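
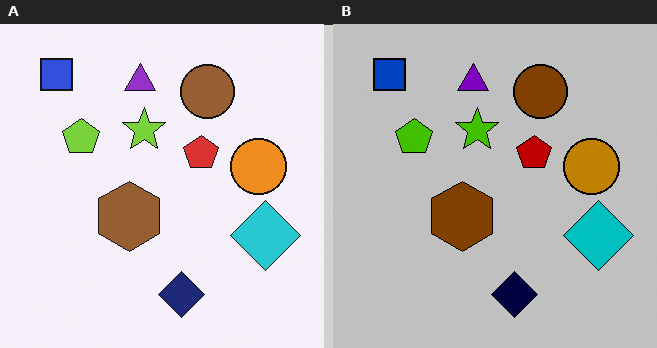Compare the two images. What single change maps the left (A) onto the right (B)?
It was heavily posterized to just a handful of flat colors.

Each flat color has snapped to a coarser quantized level — most visibly, the near-white background has dropped to a flat grey.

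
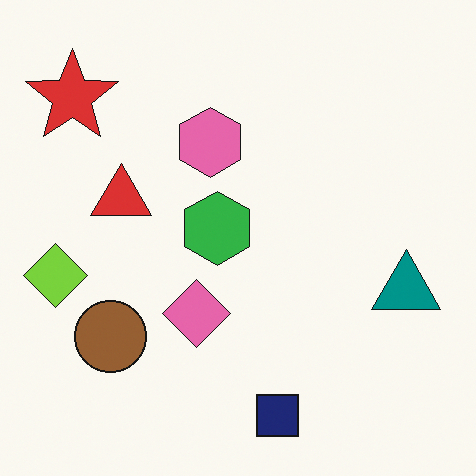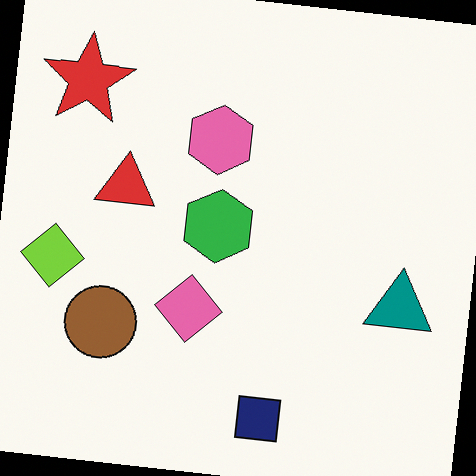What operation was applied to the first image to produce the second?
The transformation is: rotated clockwise by a slight angle.

Every shape is tilted by the same angle and the image corners show triangular fill wedges — a whole-image rotation by a non-right angle.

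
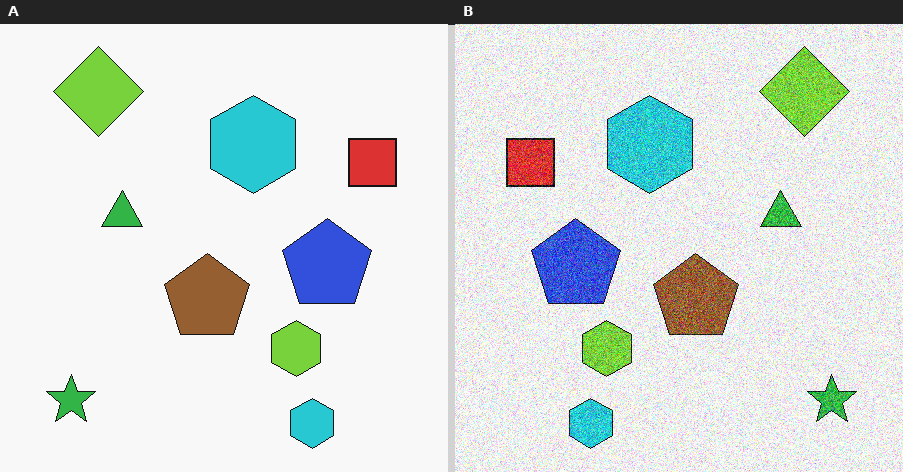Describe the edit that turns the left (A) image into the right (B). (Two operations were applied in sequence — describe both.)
Degraded with strong gaussian noise, then flipped horizontally (left ↔ right).

Random speckle covers the whole image, including the flat background. The green star is in the bottom-left of the left (A) image and the bottom-right of the right (B) — shapes on opposite sides of the vertical midline have swapped in a mirror flip.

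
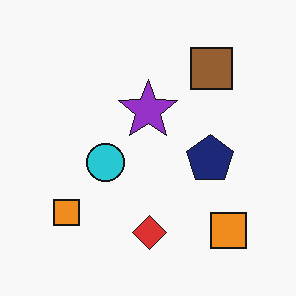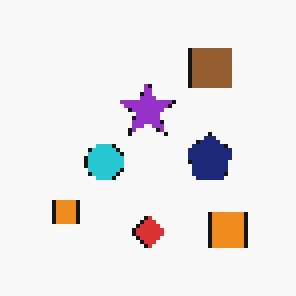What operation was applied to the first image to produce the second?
It was mildly pixelated.

Shapes are reduced to large square blocks; fine edges and outlines are lost — a downscale-then-upscale (mosaic) effect.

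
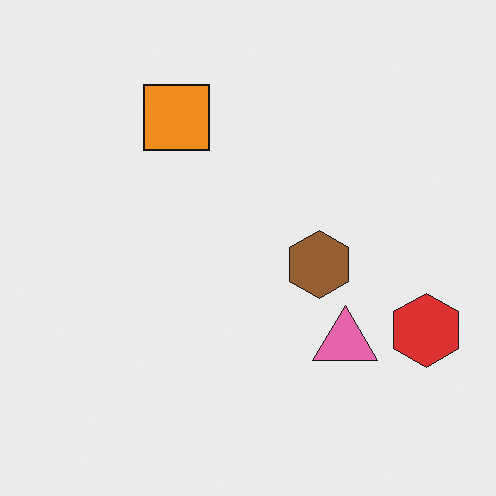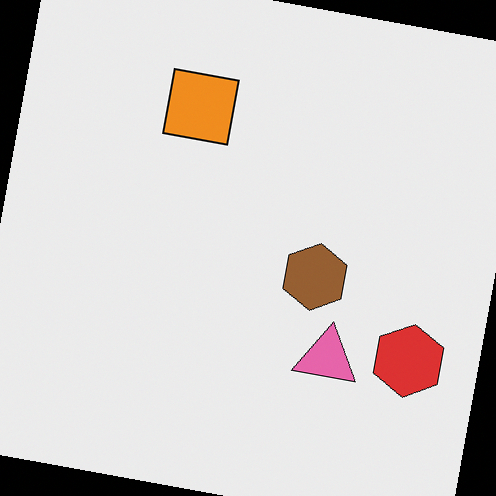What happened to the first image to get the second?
This is the original image rotated clockwise by a few degrees.

Every shape is tilted by the same angle and the image corners show triangular fill wedges — a whole-image rotation by a non-right angle.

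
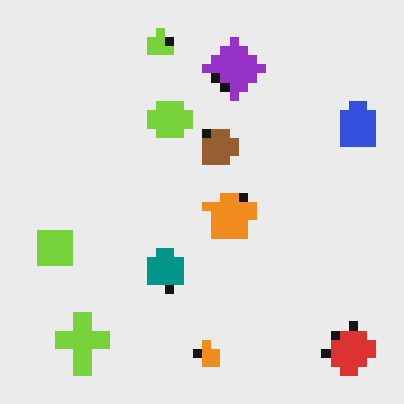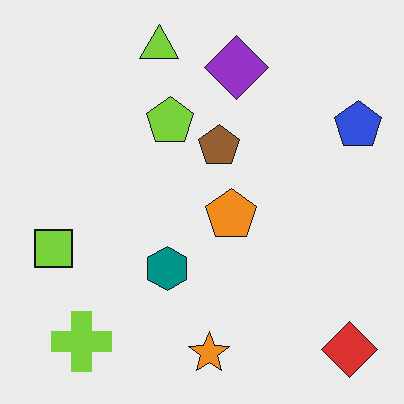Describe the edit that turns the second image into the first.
It was heavily pixelated into large blocks.

Shapes are reduced to large square blocks; fine edges and outlines are lost — a downscale-then-upscale (mosaic) effect.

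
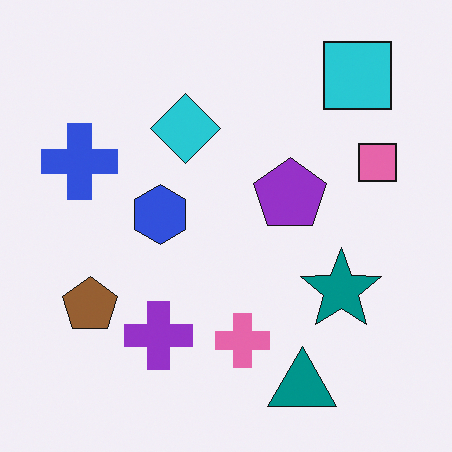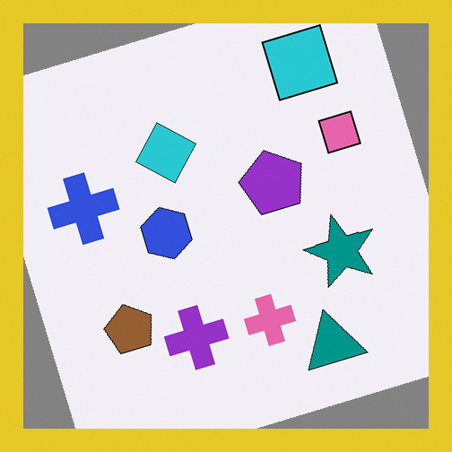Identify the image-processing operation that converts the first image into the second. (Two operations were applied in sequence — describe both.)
The second image is the first rotated counter-clockwise by a moderate amount, then framed with a yellow border.

Every shape is tilted by the same angle and the image corners show triangular fill wedges — a whole-image rotation by a non-right angle. A solid yellow frame runs around the edge of the second image, with the content slightly shrunk inside it.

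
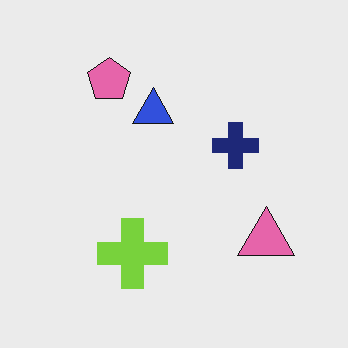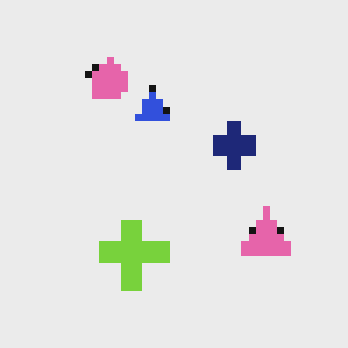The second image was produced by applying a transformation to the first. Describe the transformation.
This is the original image pixelated into visible square blocks.

Shapes are reduced to large square blocks; fine edges and outlines are lost — a downscale-then-upscale (mosaic) effect.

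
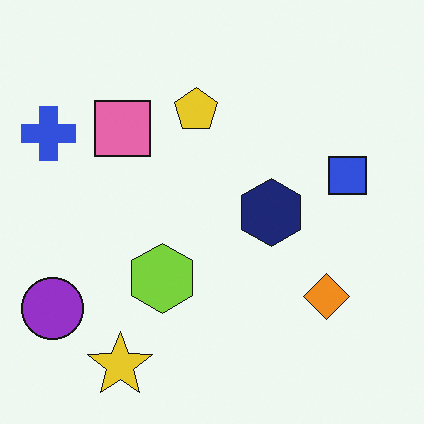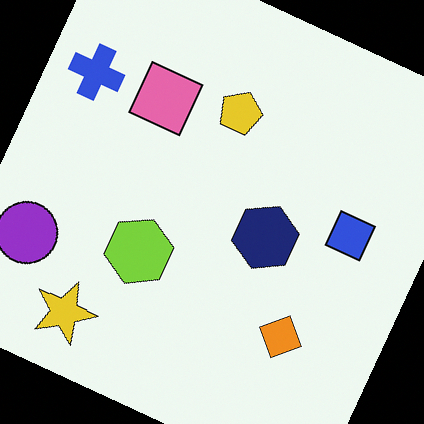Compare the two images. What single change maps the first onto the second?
The second image is the first rotated clockwise by a moderate amount.

Every shape is tilted by the same angle and the image corners show triangular fill wedges — a whole-image rotation by a non-right angle.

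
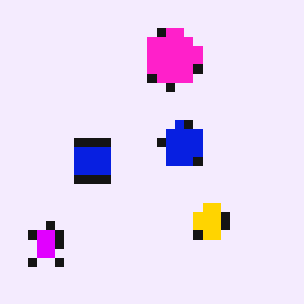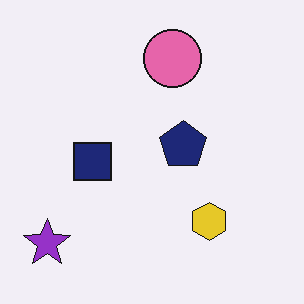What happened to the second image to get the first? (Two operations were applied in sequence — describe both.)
The transformation is: heavily pixelated into large blocks, then made much more vivid (saturation change).

Shapes are reduced to large square blocks; fine edges and outlines are lost — a downscale-then-upscale (mosaic) effect. All colors are more vivid — a global saturation change.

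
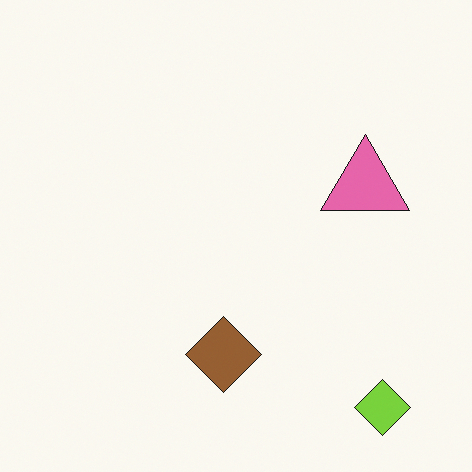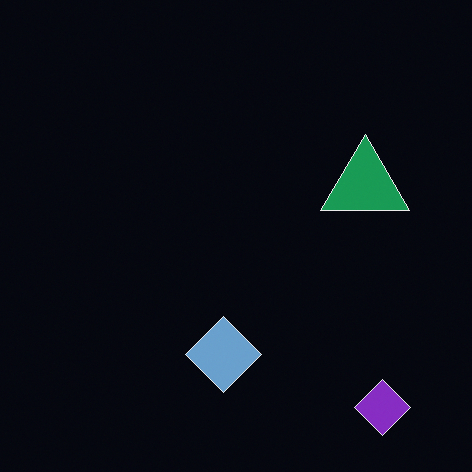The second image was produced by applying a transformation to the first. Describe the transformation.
The transformation is: color-inverted (negative).

The light background has become dark and every shape's color is its complement — a photographic negative.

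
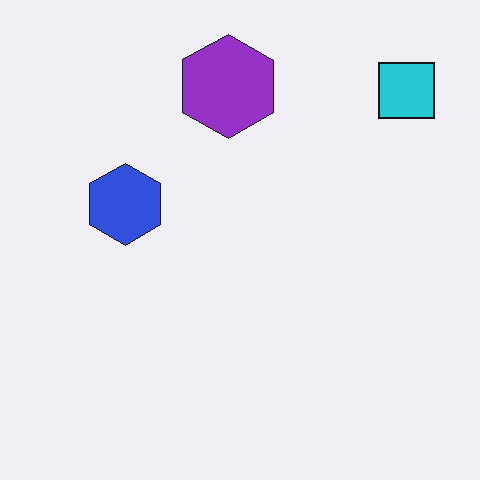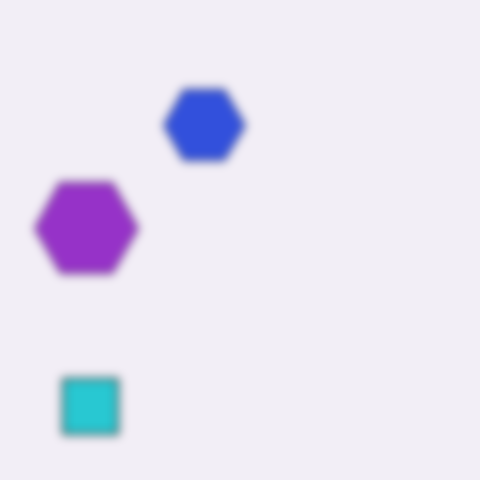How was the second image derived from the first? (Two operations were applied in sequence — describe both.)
The transformation is: noticeably gaussian-blurred, then transposed (reflected across the top-left ↔ bottom-right diagonal).

Shape edges and outlines are uniformly softened across the whole image. Shapes have swapped their row and column positions — what was in the top-right is now in the bottom-left — a diagonal reflection.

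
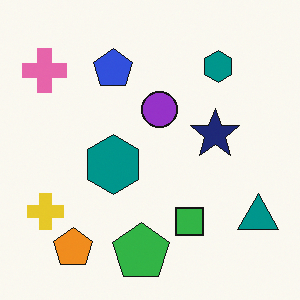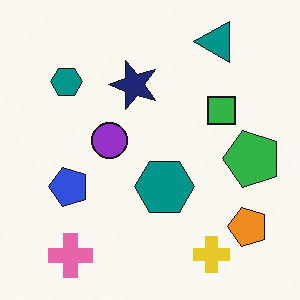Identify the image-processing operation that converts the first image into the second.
The image was rotated 90° counter-clockwise.

The pink cross sits in the top-left of the first image and the bottom-left of the second — consistent with a whole-image 90° counter-clockwise rotation.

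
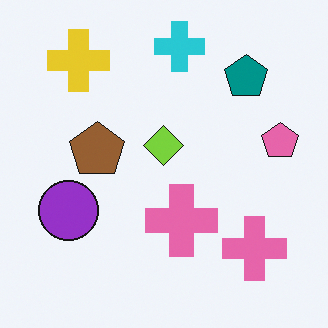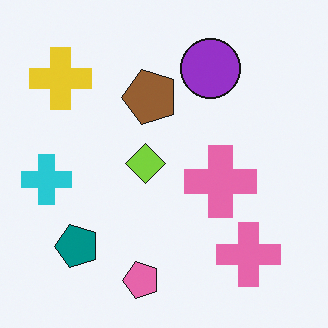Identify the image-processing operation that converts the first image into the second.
The transformation is: transposed (reflected across the top-left ↔ bottom-right diagonal).

Shapes have swapped their row and column positions — what was in the top-right is now in the bottom-left — a diagonal reflection.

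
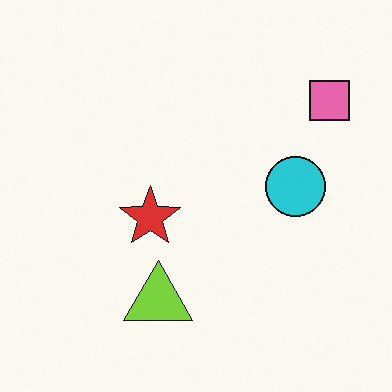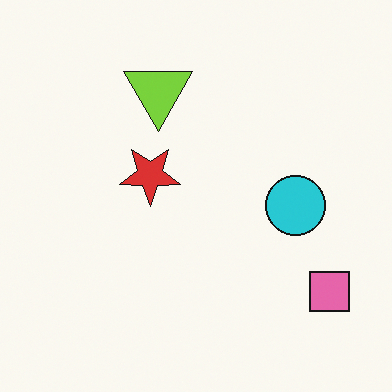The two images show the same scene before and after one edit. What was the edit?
The image was flipped vertically (top ↔ bottom).

The lime triangle is in the bottom of the first image and the top of the second — shapes on opposite sides of the horizontal midline have swapped in a mirror flip.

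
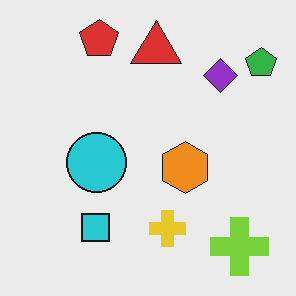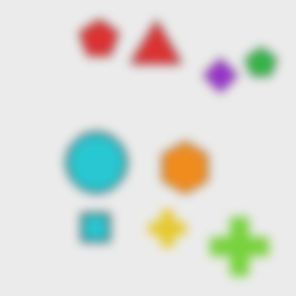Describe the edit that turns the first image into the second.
The second image is the first strongly gaussian-blurred.

Shape edges and outlines are uniformly softened across the whole image.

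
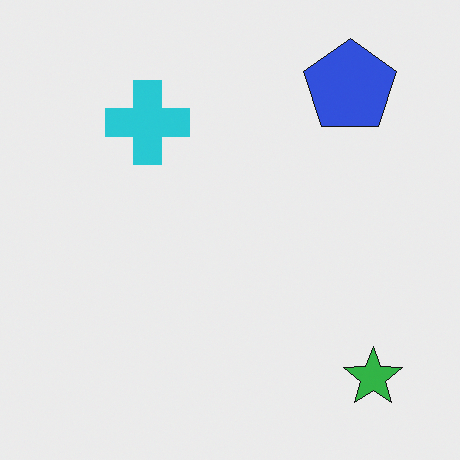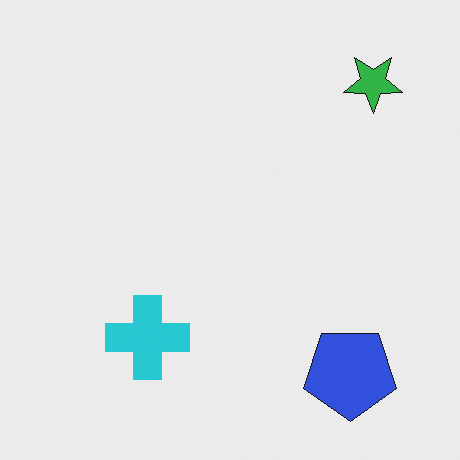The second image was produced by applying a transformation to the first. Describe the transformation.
It was flipped vertically (top ↔ bottom).

The green star is in the bottom-right of the first image and the top-right of the second — shapes on opposite sides of the horizontal midline have swapped in a mirror flip.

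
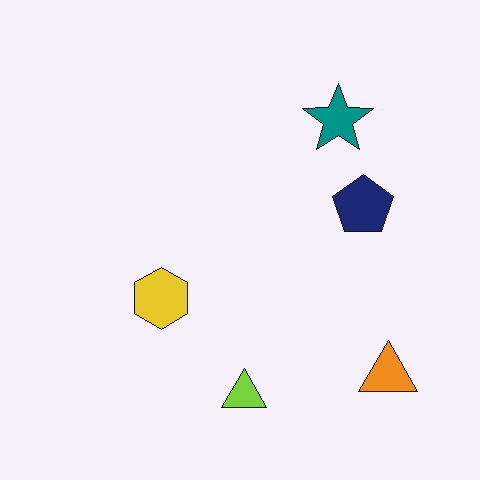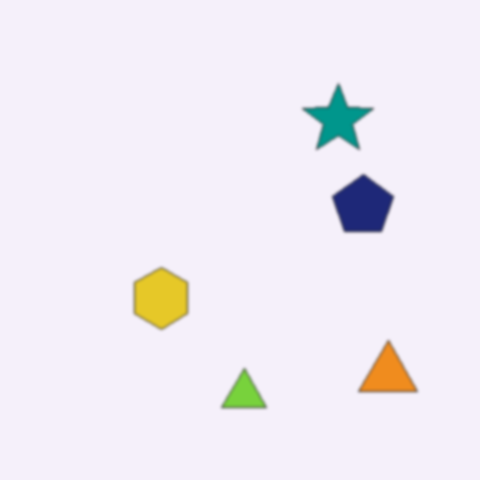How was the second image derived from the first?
Lightly blurred.

Shape edges and outlines are uniformly softened across the whole image.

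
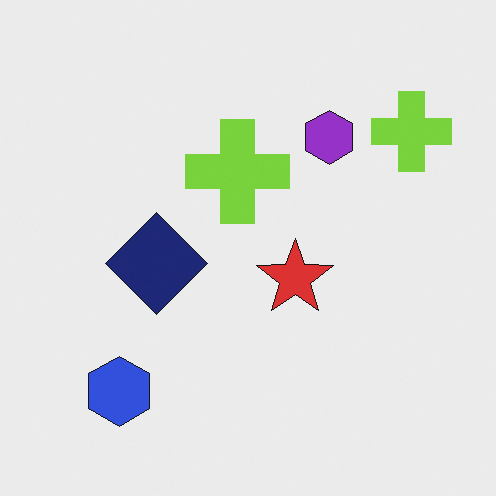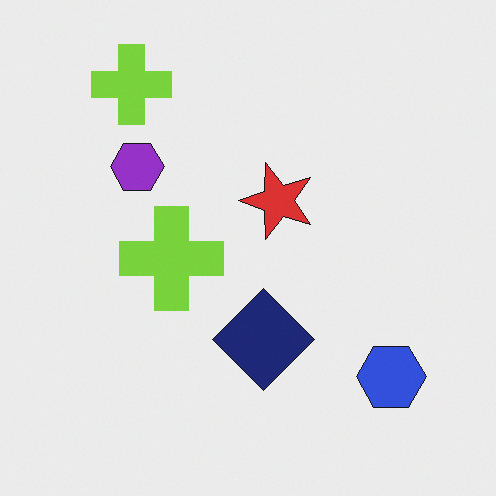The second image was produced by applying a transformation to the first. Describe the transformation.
Rotated 90° counter-clockwise.

The blue hexagon sits in the bottom-left of the first image and the bottom-right of the second — consistent with a whole-image 90° counter-clockwise rotation.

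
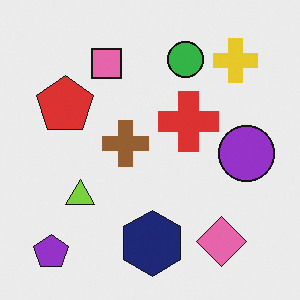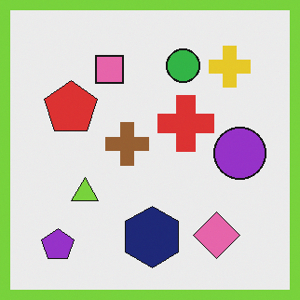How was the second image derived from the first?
The second image is the first framed with a lime border.

A solid lime frame runs around the edge of the second image, with the content slightly shrunk inside it.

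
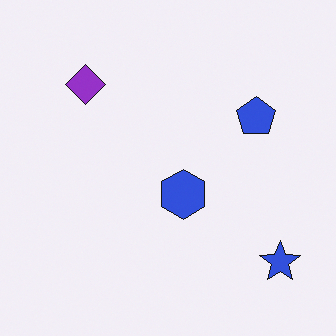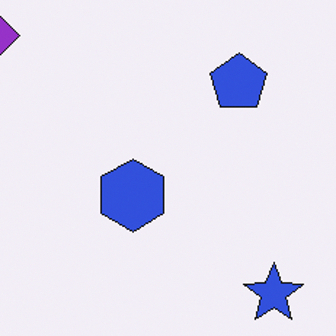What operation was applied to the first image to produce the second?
It was cropped to a modestly smaller region and rescaled.

The visible shapes are larger and the field of view is narrower; shapes near the original edges may be partly or wholly outside the frame — a crop-and-rescale.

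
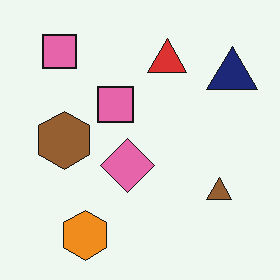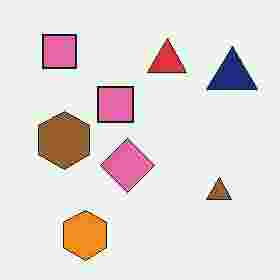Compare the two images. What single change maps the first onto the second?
The transformation is: degraded with heavy JPEG compression.

Blocky 8×8 compression artifacts appear around shape edges and the flat background shows ringing — characteristic JPEG degradation.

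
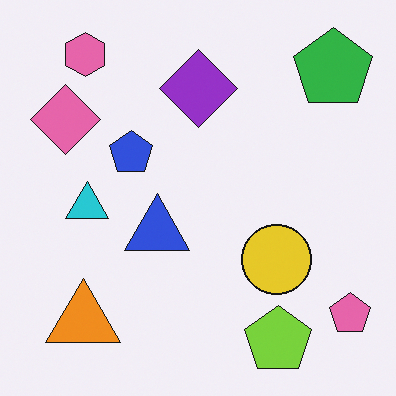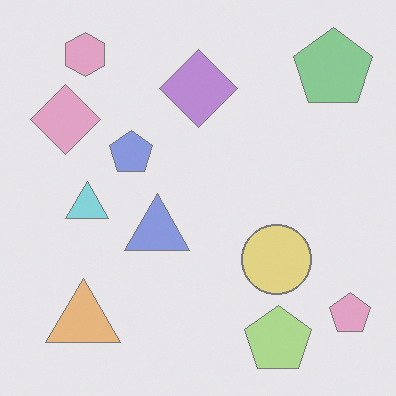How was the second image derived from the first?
This is the original image given much lower contrast.

Tones are pushed toward mid-grey across the whole image — a global contrast change.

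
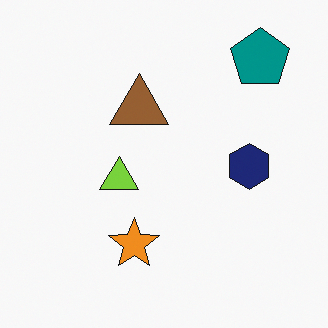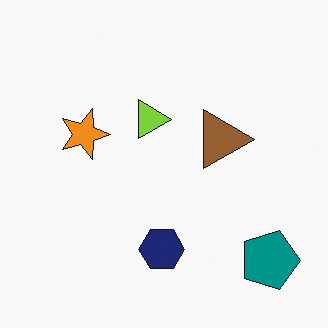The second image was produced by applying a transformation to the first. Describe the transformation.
The image was rotated 90° clockwise.

The teal pentagon sits in the top-right of the first image and the bottom-right of the second — consistent with a whole-image 90° clockwise rotation.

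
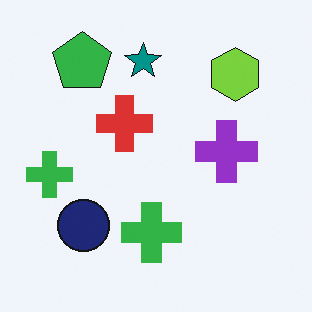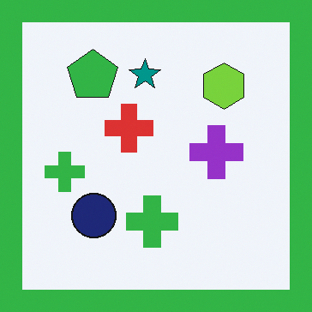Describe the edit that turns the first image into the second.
The image was framed with a green border.

A solid green frame runs around the edge of the second image, with the content slightly shrunk inside it.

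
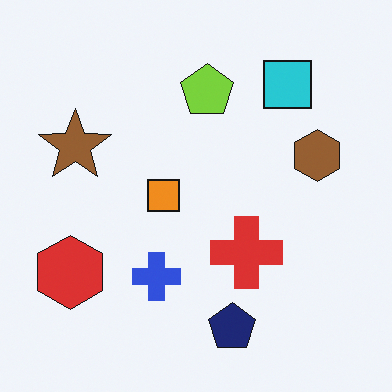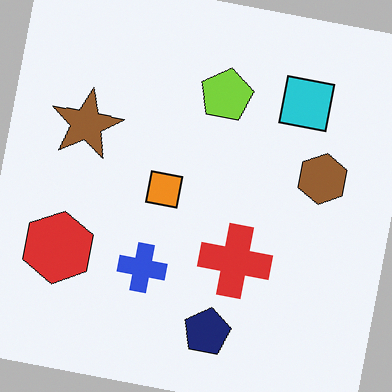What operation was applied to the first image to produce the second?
The image was rotated clockwise by a small amount.

Every shape is tilted by the same angle and the image corners show triangular fill wedges — a whole-image rotation by a non-right angle.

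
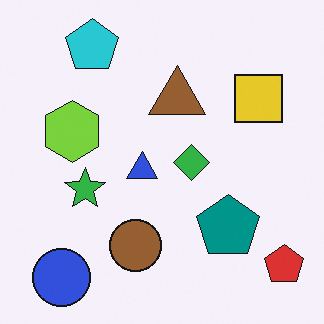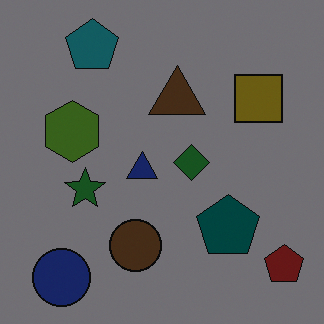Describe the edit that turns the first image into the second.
The image was substantially darkened.

Every pixel — background and shapes alike — is uniformly darkened.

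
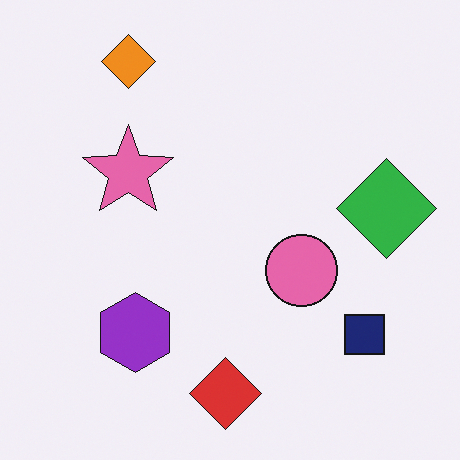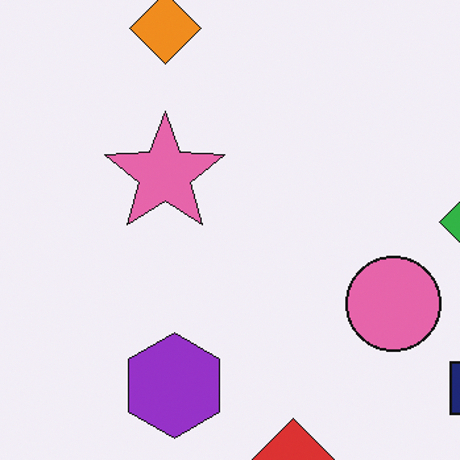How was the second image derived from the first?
The transformation is: cropped slightly and scaled back up.

The visible shapes are larger and the field of view is narrower; shapes near the original edges may be partly or wholly outside the frame — a crop-and-rescale.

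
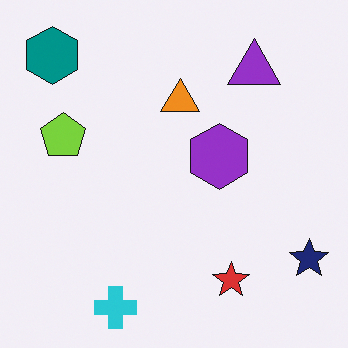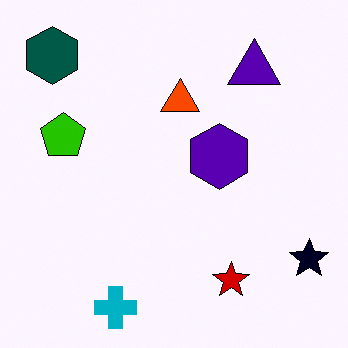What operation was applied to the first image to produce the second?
Boosted in contrast.

Tones are pushed away from mid-grey across the whole image — a global contrast change.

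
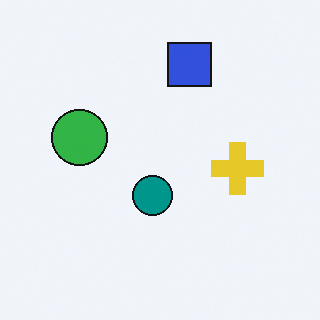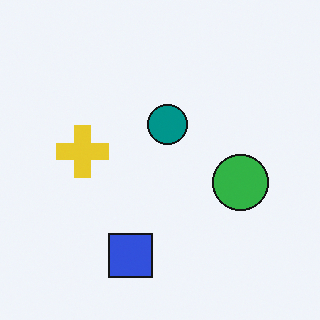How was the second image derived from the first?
The transformation is: rotated 180°.

The blue square sits in the top of the first image and the bottom of the second — consistent with a whole-image 180° rotation.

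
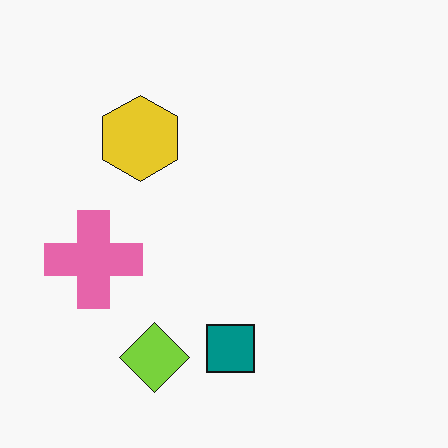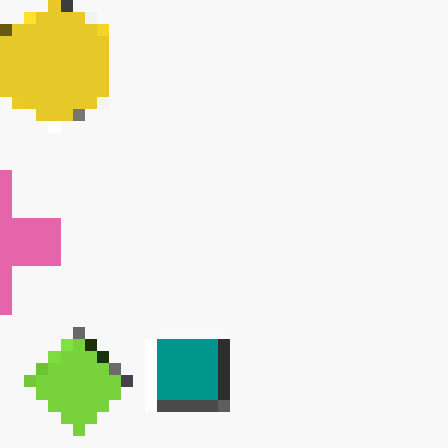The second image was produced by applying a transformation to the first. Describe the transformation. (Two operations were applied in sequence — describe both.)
Cropped to a modestly smaller region and rescaled, then heavily pixelated into large blocks.

The visible shapes are larger and the field of view is narrower; shapes near the original edges may be partly or wholly outside the frame — a crop-and-rescale. Shapes are reduced to large square blocks; fine edges and outlines are lost — a downscale-then-upscale (mosaic) effect.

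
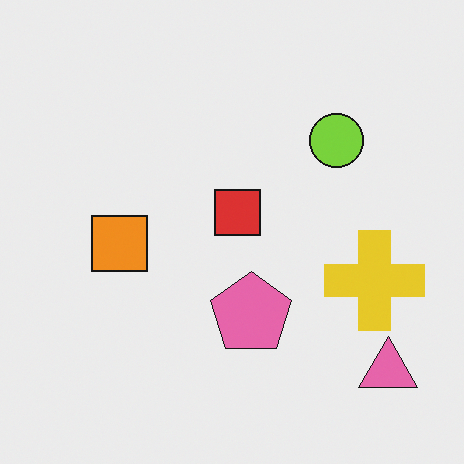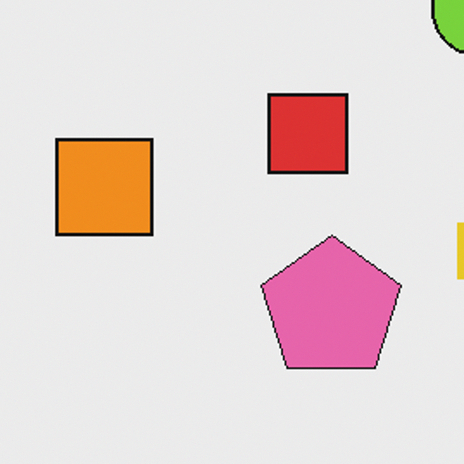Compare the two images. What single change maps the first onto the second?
The image was cropped to a noticeably smaller region and rescaled.

The visible shapes are larger and the field of view is narrower; shapes near the original edges may be partly or wholly outside the frame — a crop-and-rescale.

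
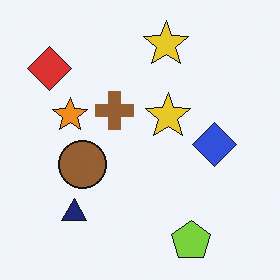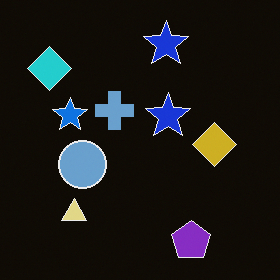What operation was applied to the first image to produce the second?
This is the original image color-inverted (negative).

The light background has become dark and every shape's color is its complement — a photographic negative.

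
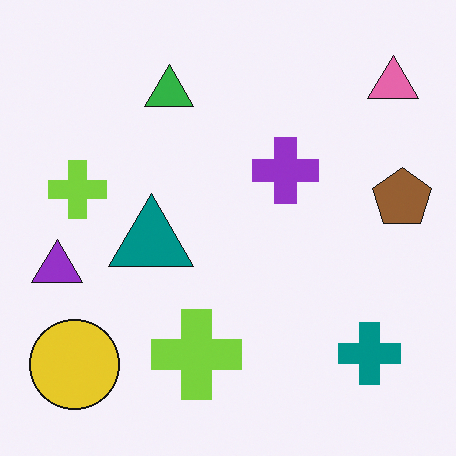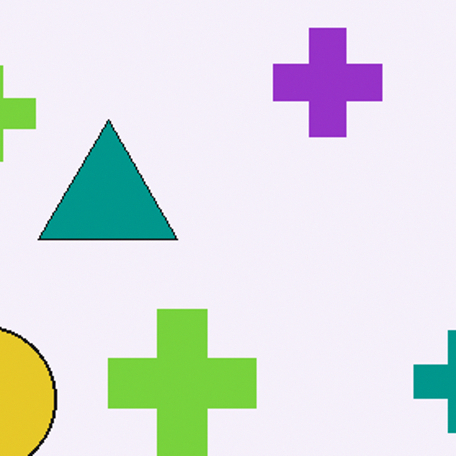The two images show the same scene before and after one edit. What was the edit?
It was cropped to a noticeably smaller region and rescaled.

The visible shapes are larger and the field of view is narrower; shapes near the original edges may be partly or wholly outside the frame — a crop-and-rescale.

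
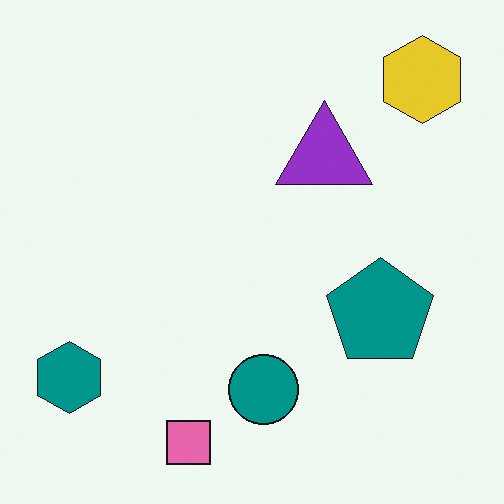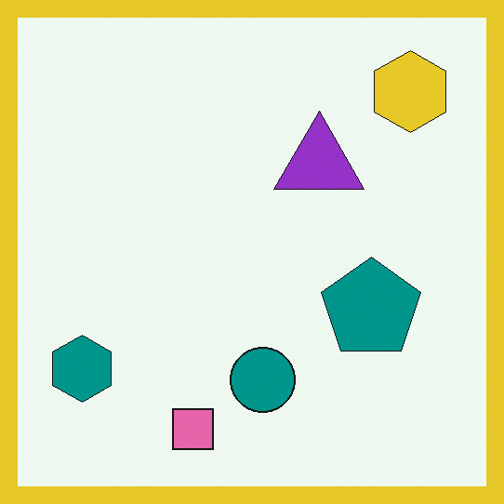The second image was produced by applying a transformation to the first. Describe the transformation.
The transformation is: framed with a yellow border.

A solid yellow frame runs around the edge of the second image, with the content slightly shrunk inside it.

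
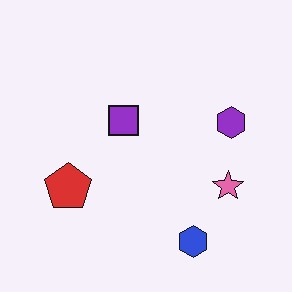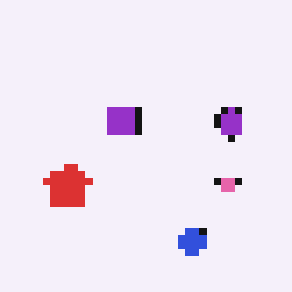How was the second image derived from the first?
The transformation is: pixelated into visible square blocks.

Shapes are reduced to large square blocks; fine edges and outlines are lost — a downscale-then-upscale (mosaic) effect.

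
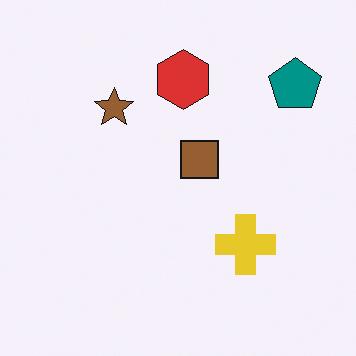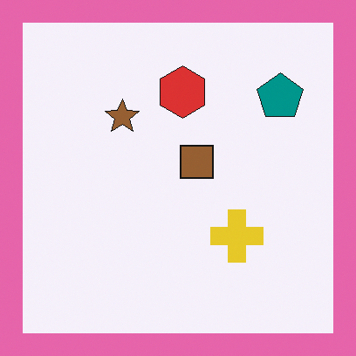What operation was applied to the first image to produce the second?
This is the original image framed with a pink border.

A solid pink frame runs around the edge of the second image, with the content slightly shrunk inside it.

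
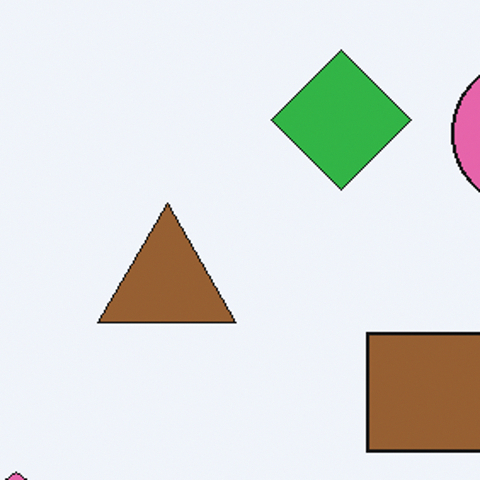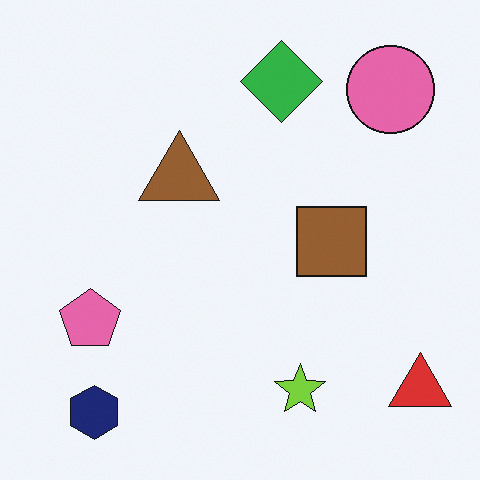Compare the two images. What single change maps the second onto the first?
The transformation is: cropped tightly and scaled back up.

The visible shapes are larger and the field of view is narrower; shapes near the original edges may be partly or wholly outside the frame — a crop-and-rescale.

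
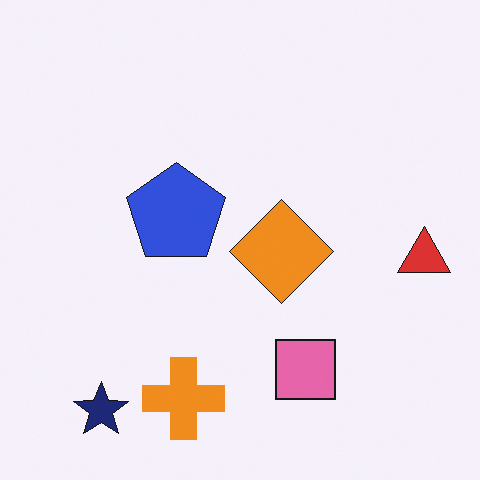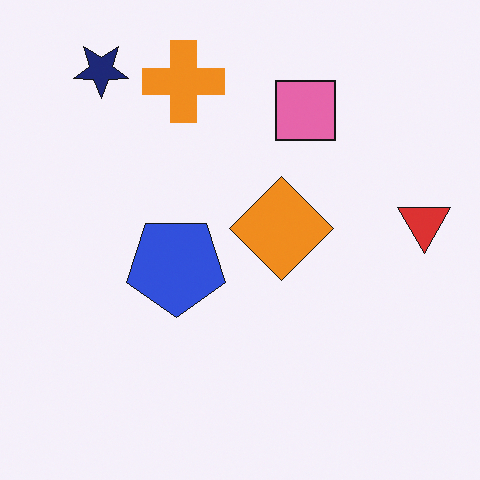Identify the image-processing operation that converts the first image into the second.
The transformation is: flipped vertically (top ↔ bottom).

The navy star is in the bottom-left of the first image and the top-left of the second — shapes on opposite sides of the horizontal midline have swapped in a mirror flip.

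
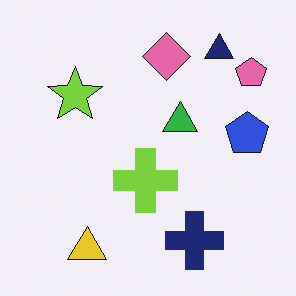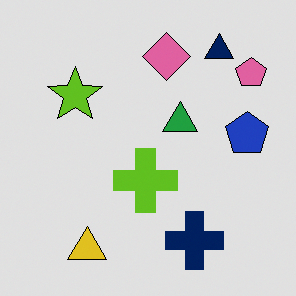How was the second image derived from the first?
The transformation is: moderately posterized.

Each flat color has snapped to a coarser quantized level — most visibly, the near-white background has dropped to a flat grey.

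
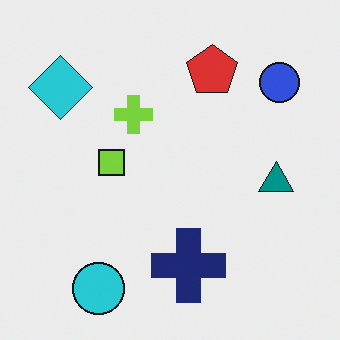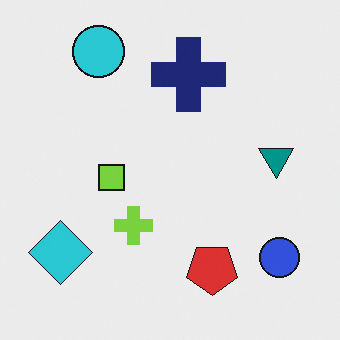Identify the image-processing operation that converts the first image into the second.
The image was flipped vertically (top ↔ bottom).

The cyan circle is in the bottom-left of the first image and the top-left of the second — shapes on opposite sides of the horizontal midline have swapped in a mirror flip.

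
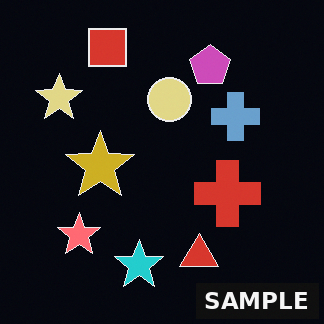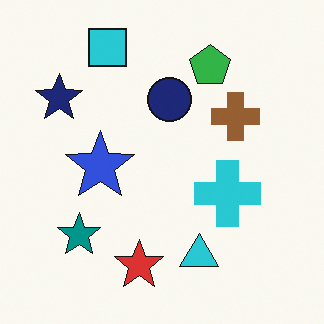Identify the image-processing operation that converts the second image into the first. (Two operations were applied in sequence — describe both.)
It was color-inverted (negative), then watermarked with the text "SAMPLE" in the lower-right corner.

The light background has become dark and every shape's color is its complement — a photographic negative. A dark label reading "SAMPLE" appears in the lower-right corner.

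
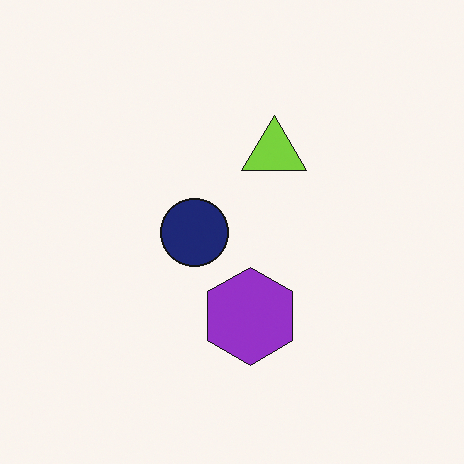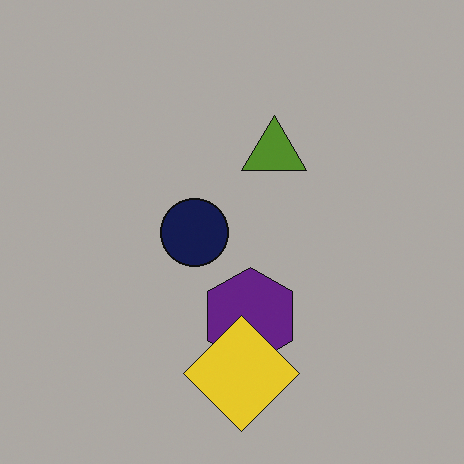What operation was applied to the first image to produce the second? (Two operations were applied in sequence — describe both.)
This is the original image noticeably darkened, then overlaid with an additional yellow diamond.

Every pixel — background and shapes alike — is uniformly darkened. A yellow diamond appears in the second image that is absent from the first.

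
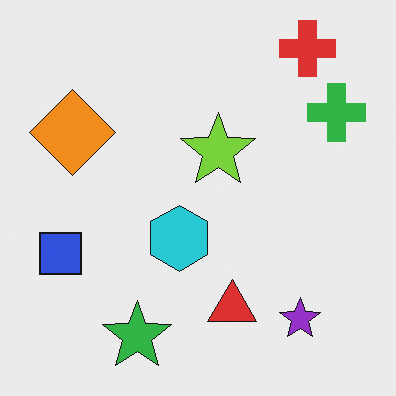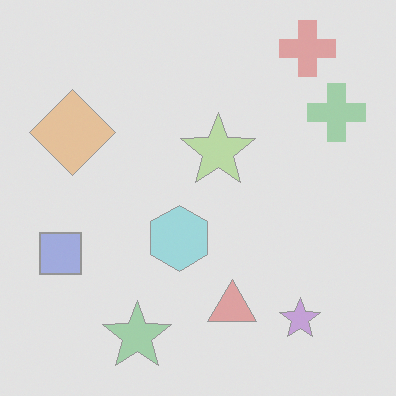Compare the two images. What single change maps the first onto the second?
The transformation is: washed out (contrast reduced).

Tones are pushed toward mid-grey across the whole image — a global contrast change.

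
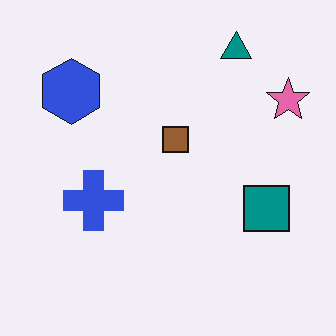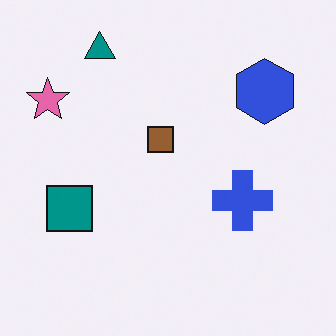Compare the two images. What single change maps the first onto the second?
Flipped horizontally (left ↔ right).

The pink star is in the top-right of the first image and the top-left of the second — shapes on opposite sides of the vertical midline have swapped in a mirror flip.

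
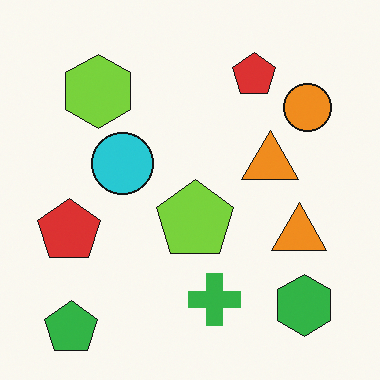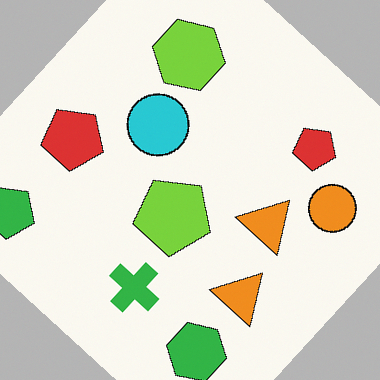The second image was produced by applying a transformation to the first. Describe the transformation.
It was rotated clockwise by a large amount — several tens of degrees.

Every shape is tilted by the same angle and the image corners show triangular fill wedges — a whole-image rotation by a non-right angle.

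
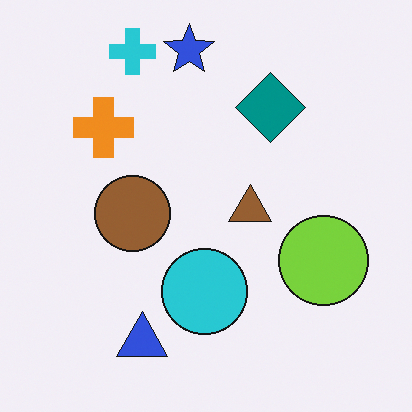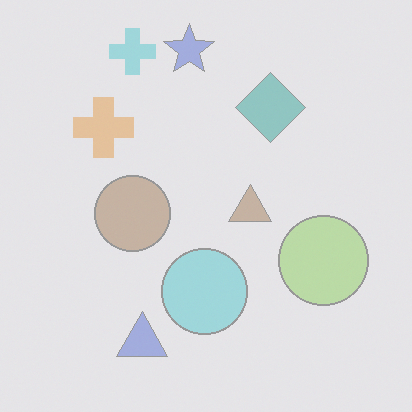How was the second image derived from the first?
The transformation is: given much lower contrast.

Tones are pushed toward mid-grey across the whole image — a global contrast change.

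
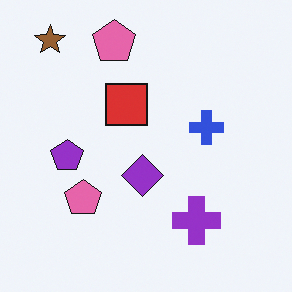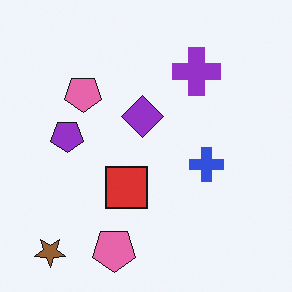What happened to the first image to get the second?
The transformation is: flipped vertically (top ↔ bottom).

The brown star is in the top-left of the first image and the bottom-left of the second — shapes on opposite sides of the horizontal midline have swapped in a mirror flip.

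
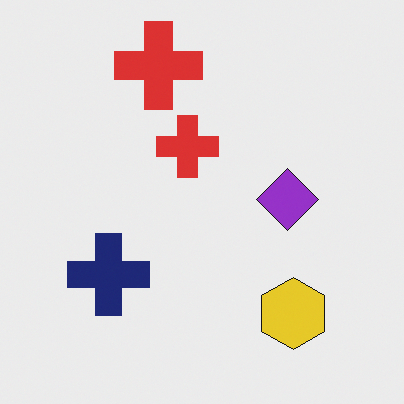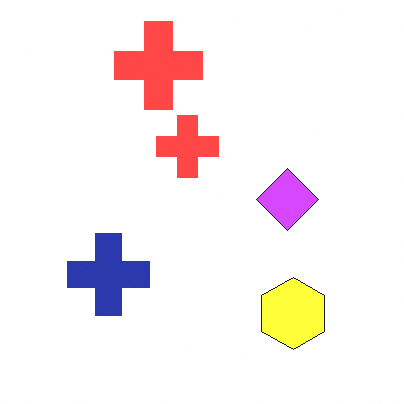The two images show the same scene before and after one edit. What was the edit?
It was noticeably brightened.

Every pixel — background and shapes alike — is uniformly brightened.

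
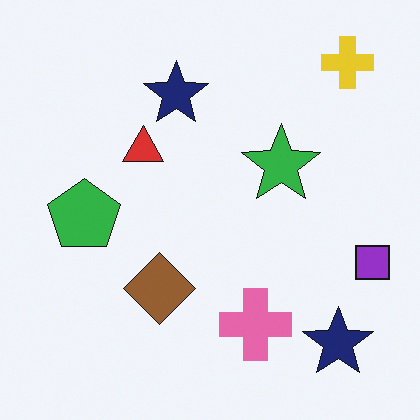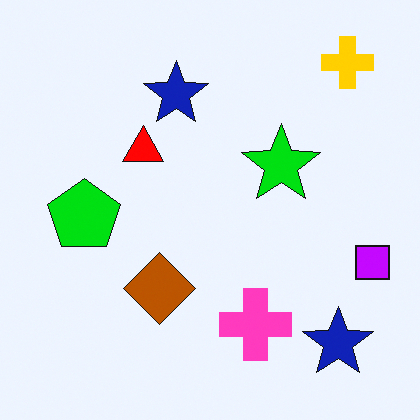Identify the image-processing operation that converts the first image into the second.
The image was heavily oversaturated.

All colors are more vivid — a global saturation change.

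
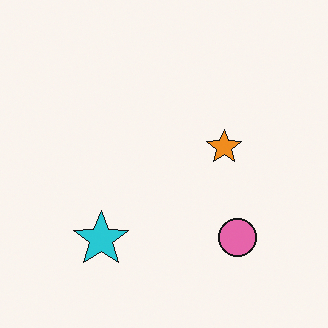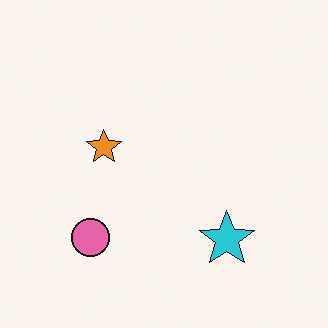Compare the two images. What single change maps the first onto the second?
The second image is the first flipped horizontally (left ↔ right).

The pink circle is in the bottom-right of the first image and the bottom-left of the second — shapes on opposite sides of the vertical midline have swapped in a mirror flip.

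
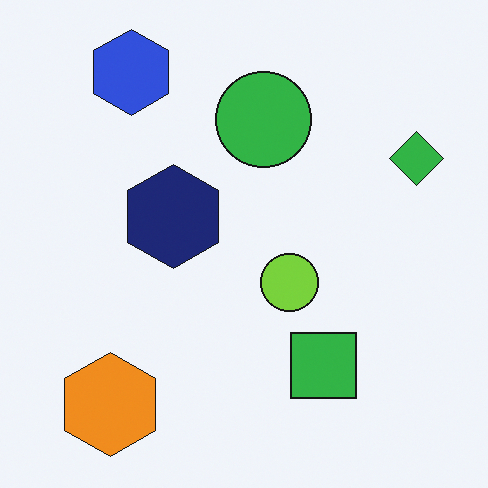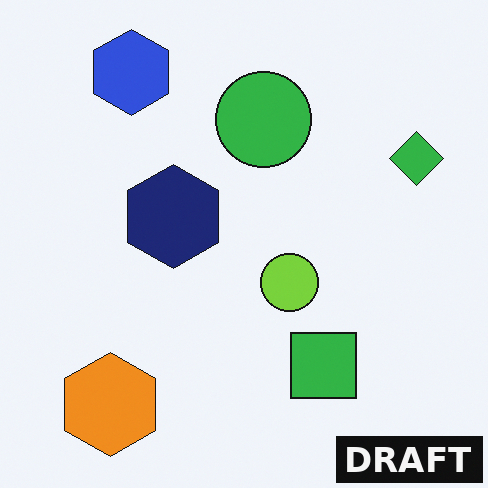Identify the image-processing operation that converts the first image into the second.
Watermarked with the text "DRAFT" in the lower-right corner.

A dark label reading "DRAFT" appears in the lower-right corner.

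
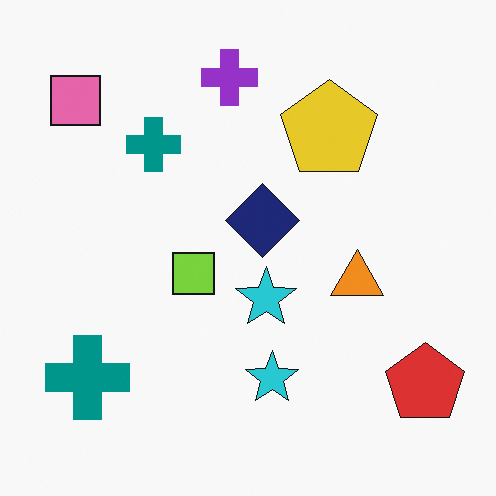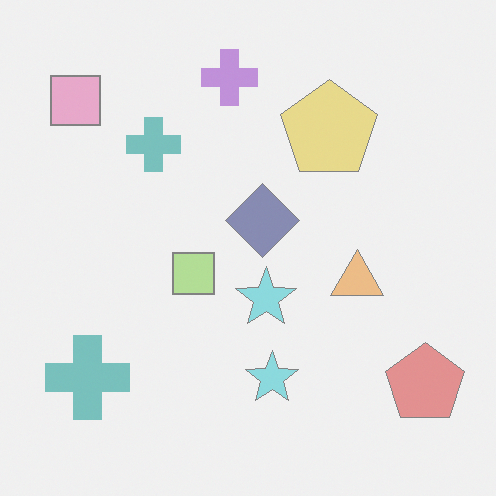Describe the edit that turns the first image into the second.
This is the original image given much lower contrast.

Tones are pushed toward mid-grey across the whole image — a global contrast change.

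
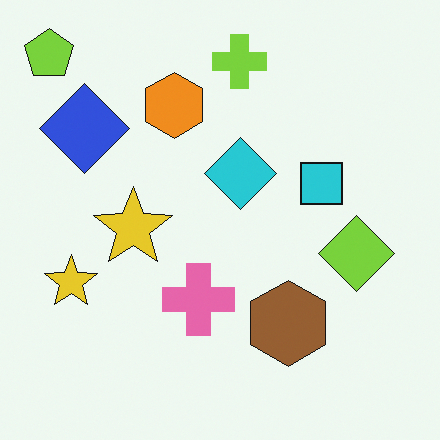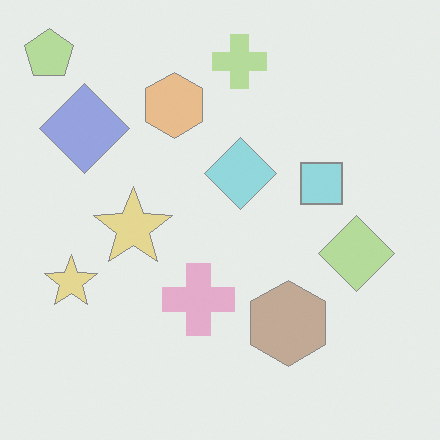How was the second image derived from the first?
It was given much lower contrast.

Tones are pushed toward mid-grey across the whole image — a global contrast change.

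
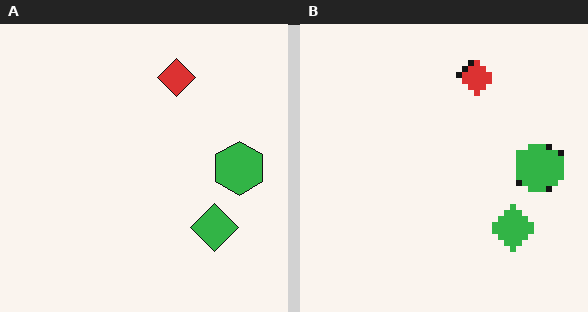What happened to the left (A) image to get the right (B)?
The transformation is: pixelated into visible square blocks.

Shapes are reduced to large square blocks; fine edges and outlines are lost — a downscale-then-upscale (mosaic) effect.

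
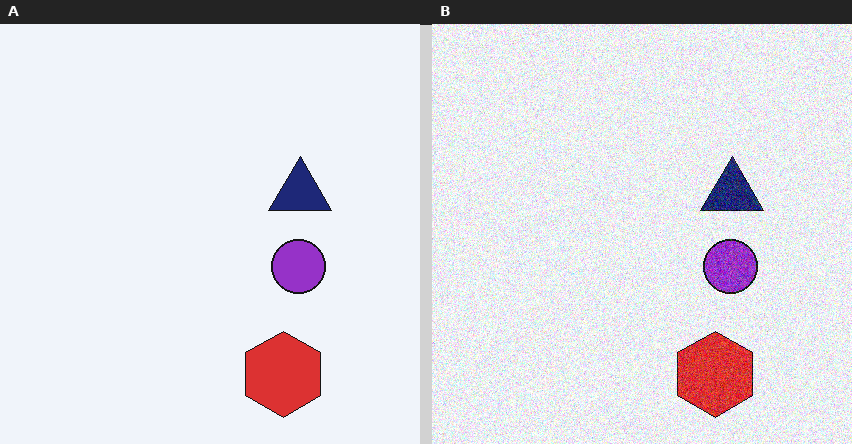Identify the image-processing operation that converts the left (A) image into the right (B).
It was degraded with heavy additive noise.

Random speckle covers the whole image, including the flat background.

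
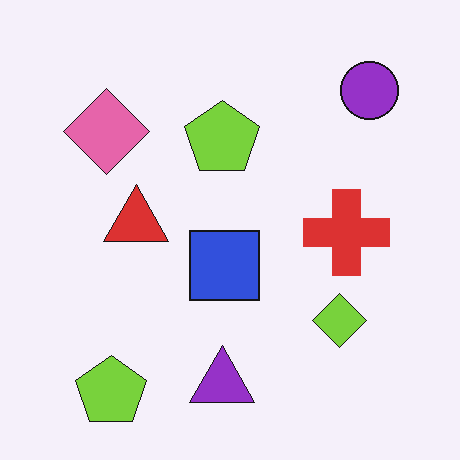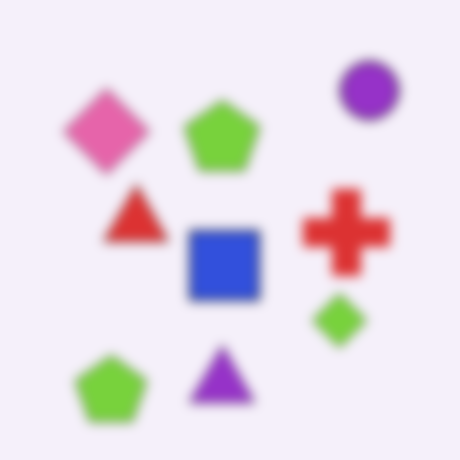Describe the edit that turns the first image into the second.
It was heavily blurred.

Shape edges and outlines are uniformly softened across the whole image.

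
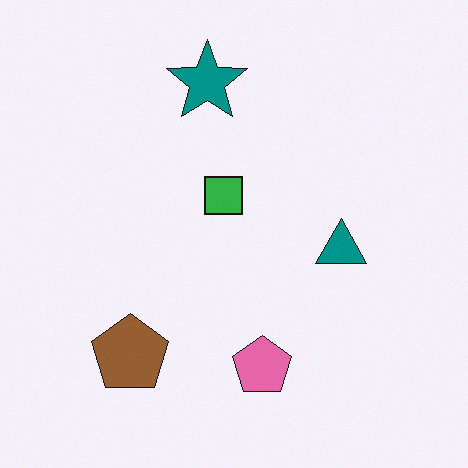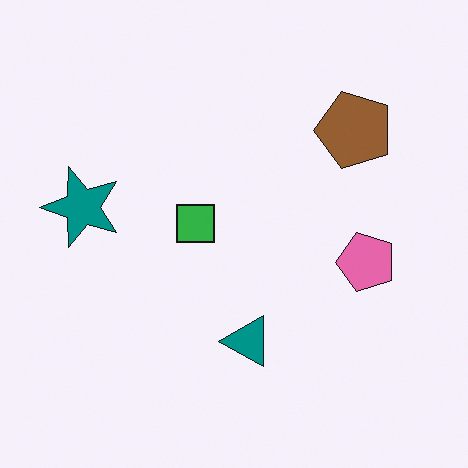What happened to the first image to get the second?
The transformation is: transposed (reflected across the top-left ↔ bottom-right diagonal).

Shapes have swapped their row and column positions — what was in the top-right is now in the bottom-left — a diagonal reflection.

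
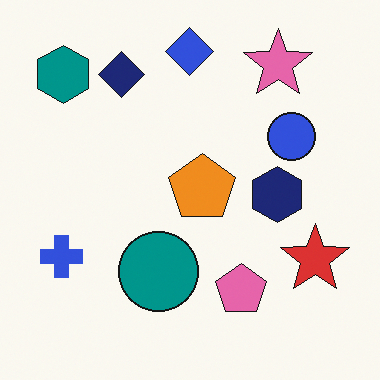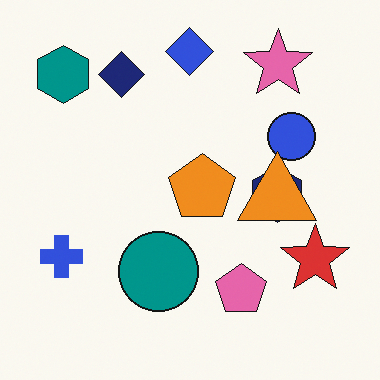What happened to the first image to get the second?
The second image is the first overlaid with an additional orange triangle.

An orange triangle appears in the second image that is absent from the first.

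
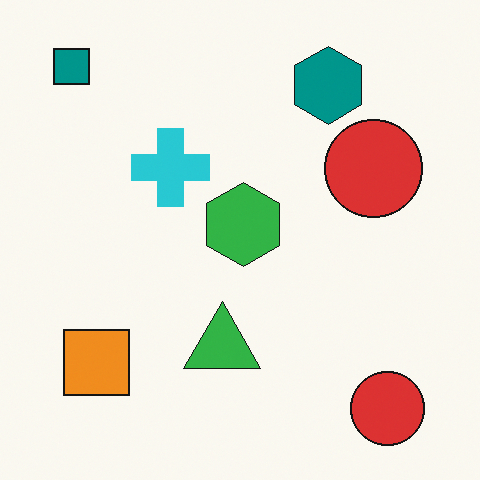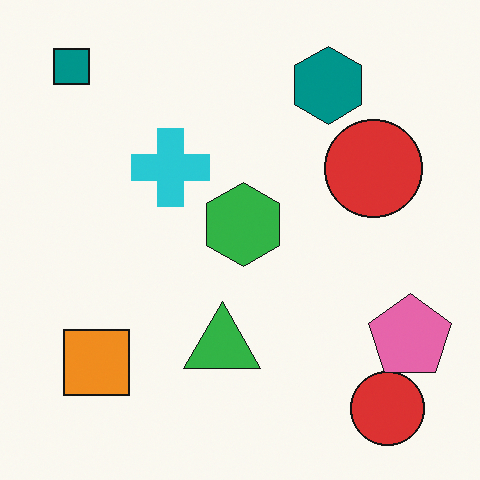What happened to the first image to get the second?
This is the original image overlaid with an additional pink pentagon.

A pink pentagon appears in the second image that is absent from the first.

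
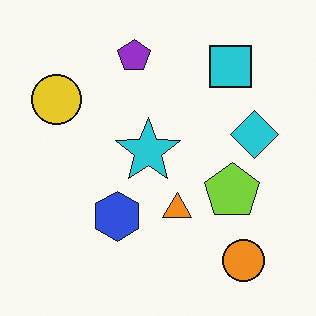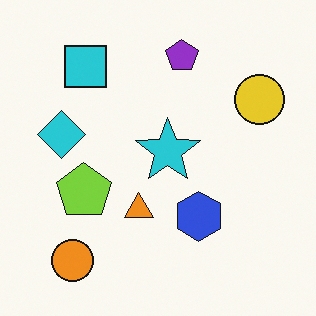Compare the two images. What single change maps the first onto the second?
The second image is the first flipped horizontally (left ↔ right).

The yellow circle is in the top-left of the first image and the top-right of the second — shapes on opposite sides of the vertical midline have swapped in a mirror flip.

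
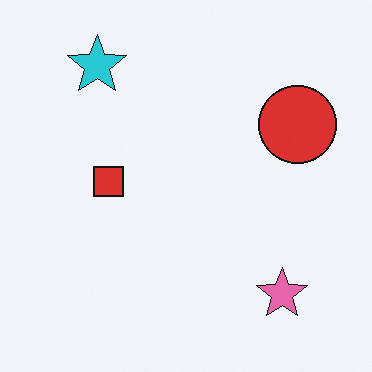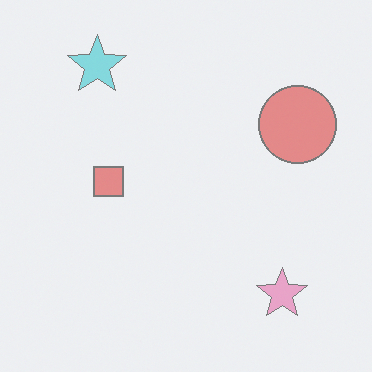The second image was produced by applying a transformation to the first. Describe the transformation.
The second image is the first washed out (contrast reduced).

Tones are pushed toward mid-grey across the whole image — a global contrast change.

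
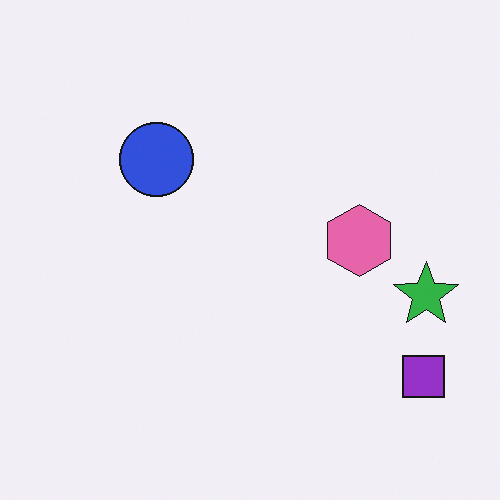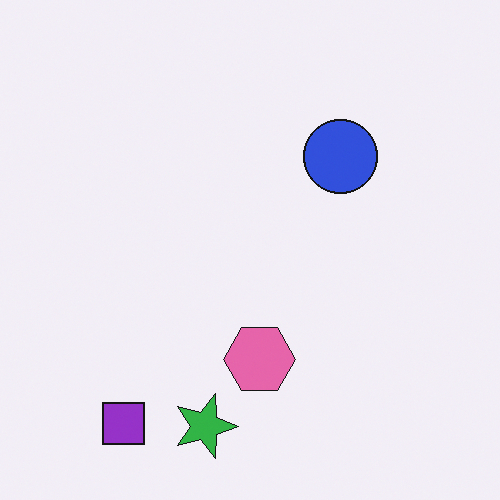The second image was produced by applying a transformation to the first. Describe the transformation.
It was rotated 90° clockwise.

The purple square sits in the bottom-right of the first image and the bottom-left of the second — consistent with a whole-image 90° clockwise rotation.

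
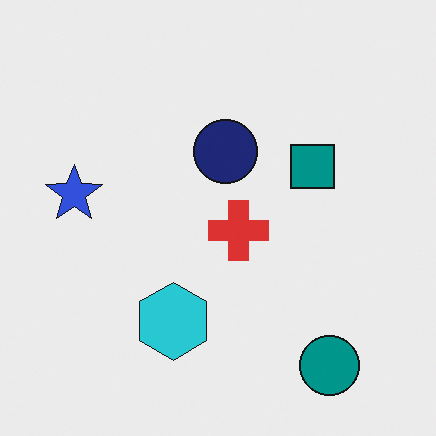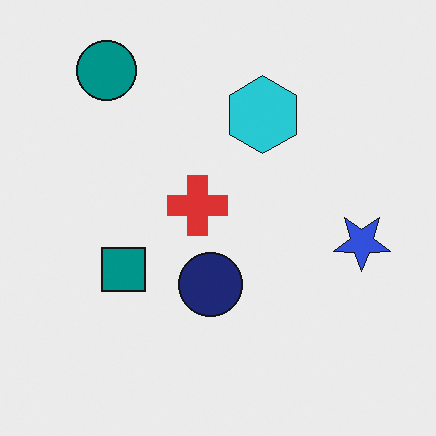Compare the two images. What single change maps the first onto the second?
The transformation is: rotated 180°.

The teal circle sits in the bottom-right of the first image and the top-left of the second — consistent with a whole-image 180° rotation.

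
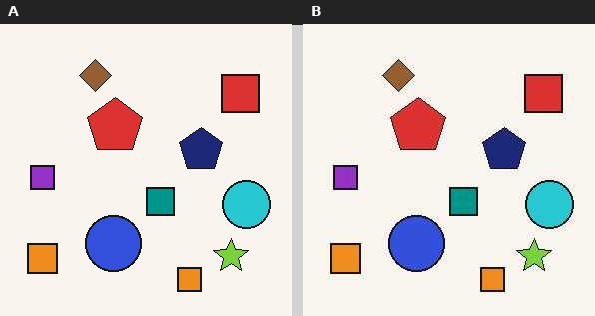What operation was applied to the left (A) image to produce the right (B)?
The image was JPEG-compressed with visible artifacts.

Blocky 8×8 compression artifacts appear around shape edges and the flat background shows ringing — characteristic JPEG degradation.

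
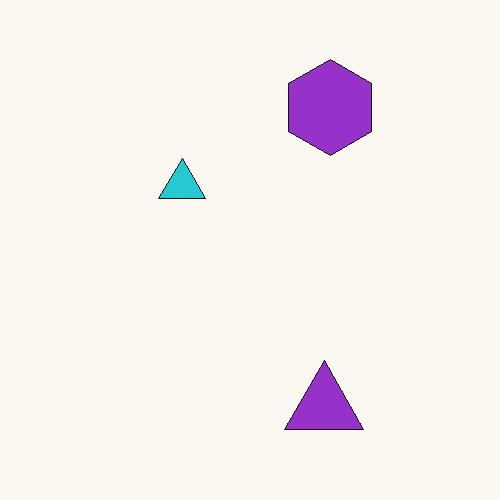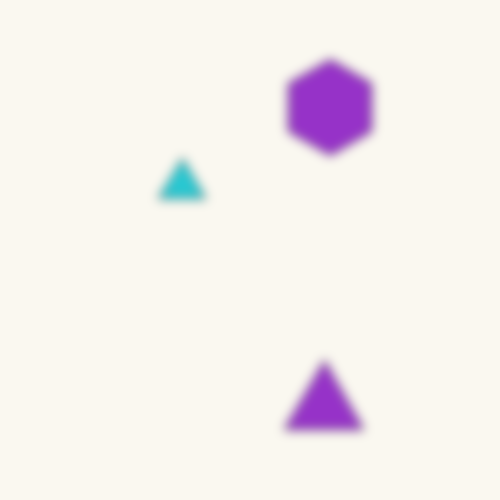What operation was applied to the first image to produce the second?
The transformation is: strongly gaussian-blurred.

Shape edges and outlines are uniformly softened across the whole image.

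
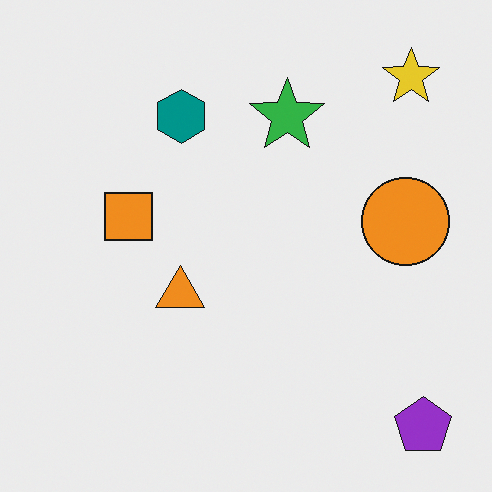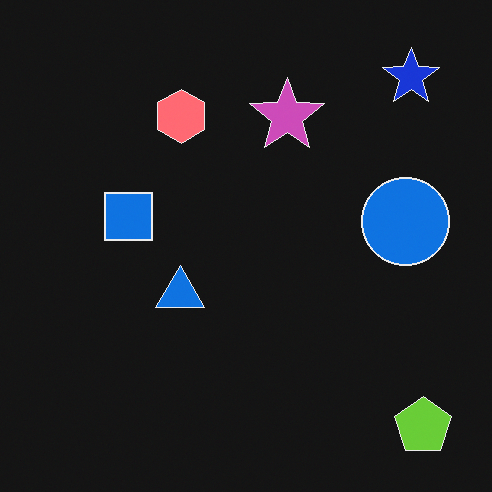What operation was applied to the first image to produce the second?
The image was color-inverted (negative).

The light background has become dark and every shape's color is its complement — a photographic negative.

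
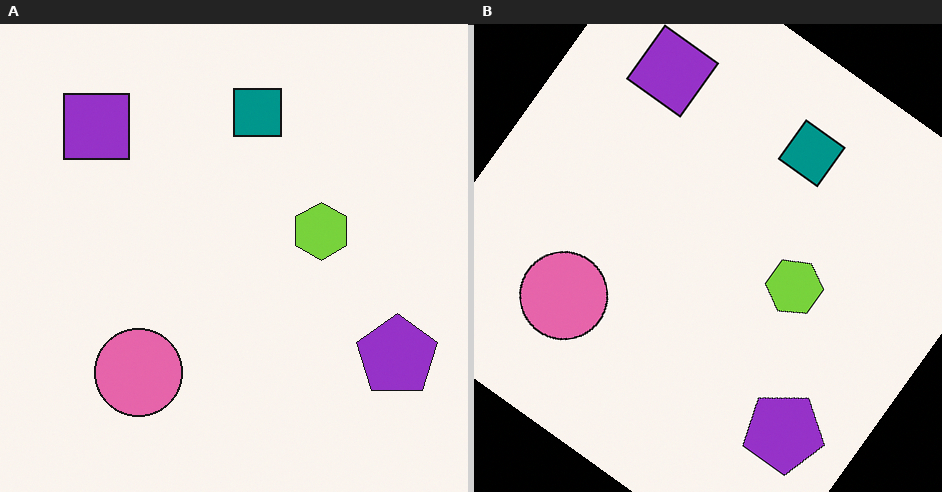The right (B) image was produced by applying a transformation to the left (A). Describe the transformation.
Rotated clockwise by a large amount — several tens of degrees.

Every shape is tilted by the same angle and the image corners show triangular fill wedges — a whole-image rotation by a non-right angle.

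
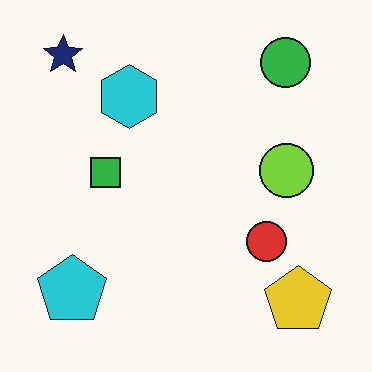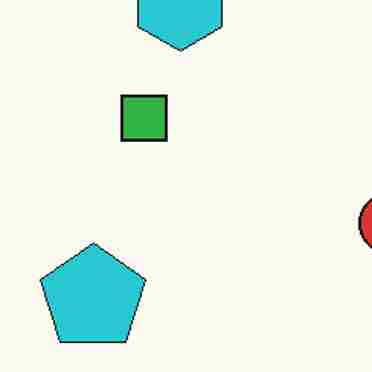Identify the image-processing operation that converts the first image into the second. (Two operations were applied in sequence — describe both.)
This is the original image cropped to a modestly smaller region and rescaled, then heavily JPEG-compressed with obvious blocking artifacts.

The visible shapes are larger and the field of view is narrower; shapes near the original edges may be partly or wholly outside the frame — a crop-and-rescale. Blocky 8×8 compression artifacts appear around shape edges and the flat background shows ringing — characteristic JPEG degradation.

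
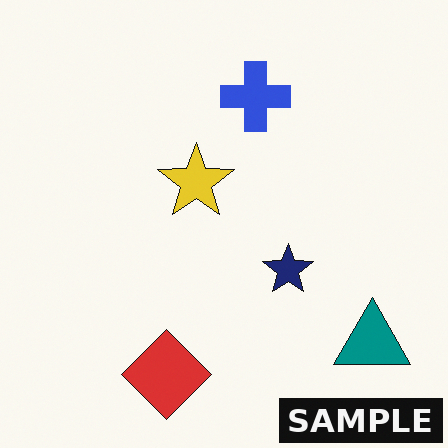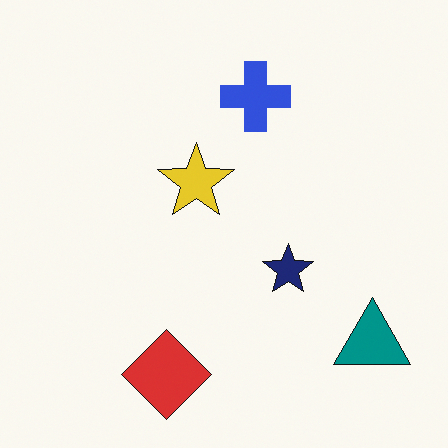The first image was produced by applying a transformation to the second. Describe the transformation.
The transformation is: watermarked with the text "SAMPLE" in the lower-right corner.

A dark label reading "SAMPLE" appears in the lower-right corner.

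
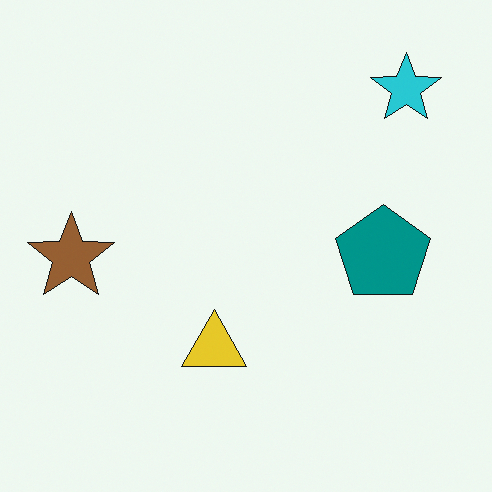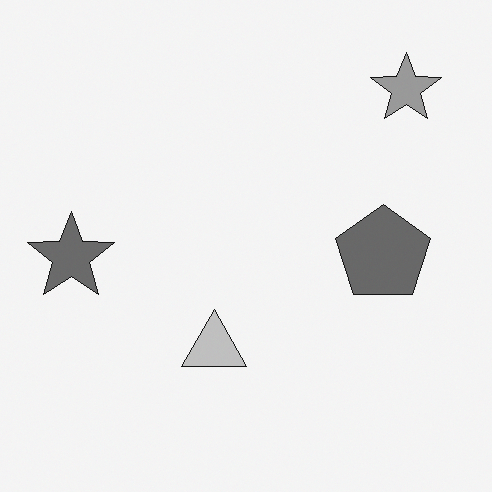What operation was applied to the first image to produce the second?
This is the original image converted to grayscale.

All color is removed — every shape is now a shade of grey.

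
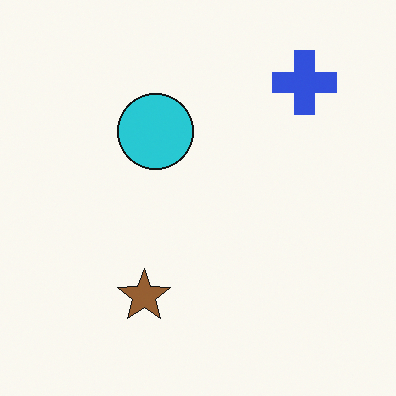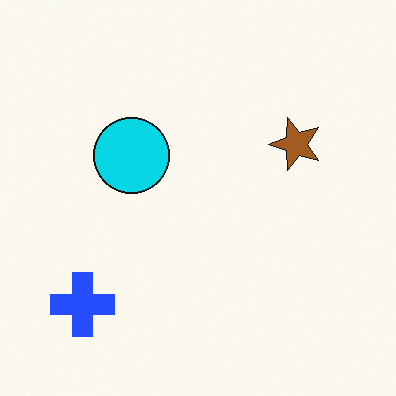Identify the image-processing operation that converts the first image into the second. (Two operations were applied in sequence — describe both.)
Transposed (reflected across the top-left ↔ bottom-right diagonal), then slightly oversaturated.

Shapes have swapped their row and column positions — what was in the top-right is now in the bottom-left — a diagonal reflection. All colors are more vivid — a global saturation change.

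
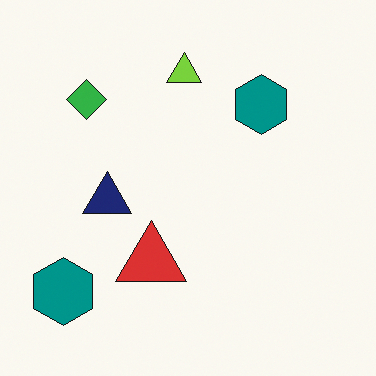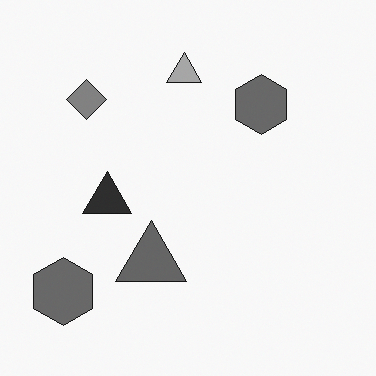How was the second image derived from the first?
The second image is the first converted to grayscale.

All color is removed — every shape is now a shade of grey.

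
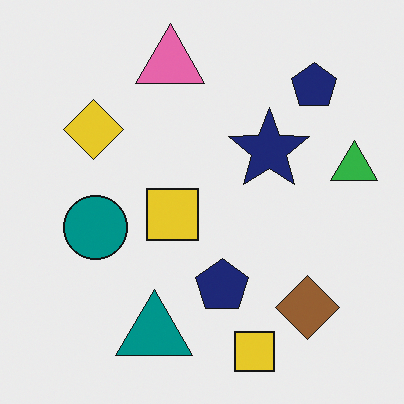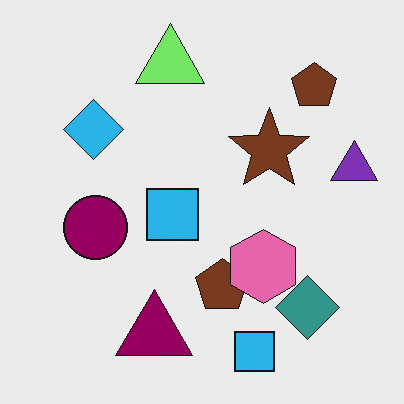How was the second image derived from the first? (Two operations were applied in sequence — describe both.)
The transformation is: hue-shifted noticeably, then overlaid with an additional pink hexagon.

Every shape's color has rotated by the same amount around the hue wheel — a uniform hue shift. A pink hexagon appears in the second image that is absent from the first.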